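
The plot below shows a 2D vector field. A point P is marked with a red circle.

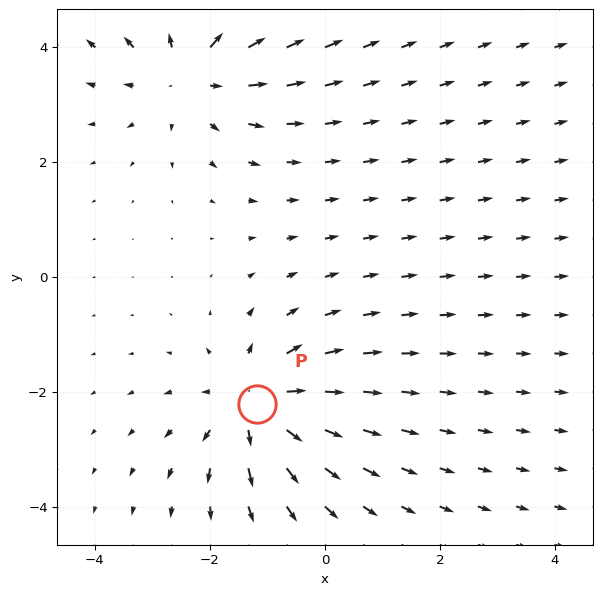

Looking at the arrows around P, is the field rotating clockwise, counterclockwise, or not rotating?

Near P at (-1.2, -2.2) the arrows show no circulation. The curl there is ≈0.

not rotating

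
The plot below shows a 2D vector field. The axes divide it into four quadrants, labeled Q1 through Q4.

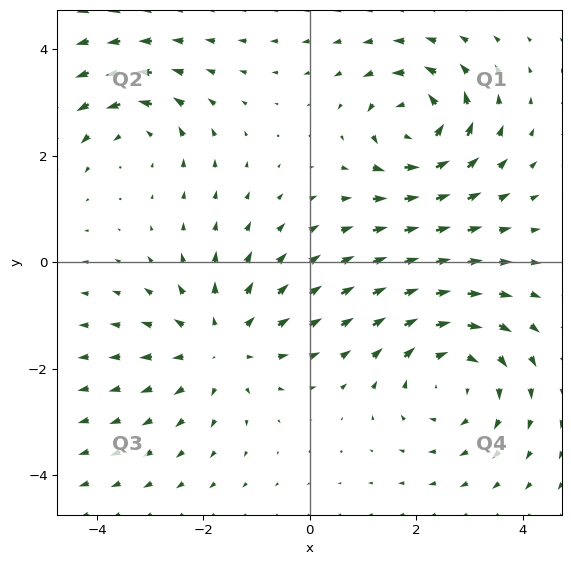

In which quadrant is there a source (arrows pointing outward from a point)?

The source sits at approximately (-1.7, -1.6), which lies in quadrant Q3. The divergence there is about +3, positive as expected for a source.

Q3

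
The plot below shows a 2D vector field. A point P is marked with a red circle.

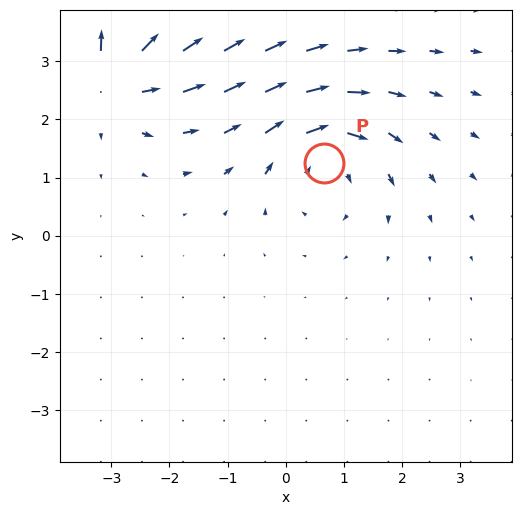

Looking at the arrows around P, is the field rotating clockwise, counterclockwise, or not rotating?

clockwise

Near P at (0.7, 1.2) the arrows circulate clockwise. The curl (z-component) there is about -4; negative curl means clockwise rotation.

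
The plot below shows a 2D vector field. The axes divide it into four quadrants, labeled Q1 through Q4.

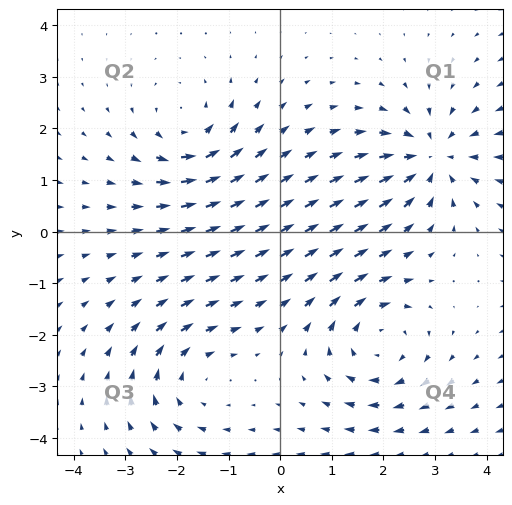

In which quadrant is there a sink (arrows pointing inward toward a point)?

Q1

The sink sits at approximately (2.9, 1.4), which lies in quadrant Q1. The divergence there is about -5, negative as expected for a sink.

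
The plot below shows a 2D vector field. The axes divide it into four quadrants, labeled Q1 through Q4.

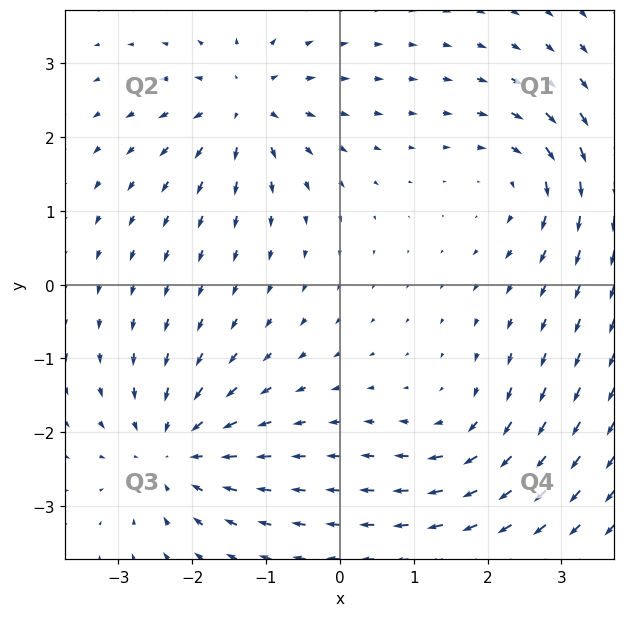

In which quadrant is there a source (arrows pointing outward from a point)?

The source sits at approximately (-1.3, 2.4), which lies in quadrant Q2. The divergence there is about +5, positive as expected for a source.

Q2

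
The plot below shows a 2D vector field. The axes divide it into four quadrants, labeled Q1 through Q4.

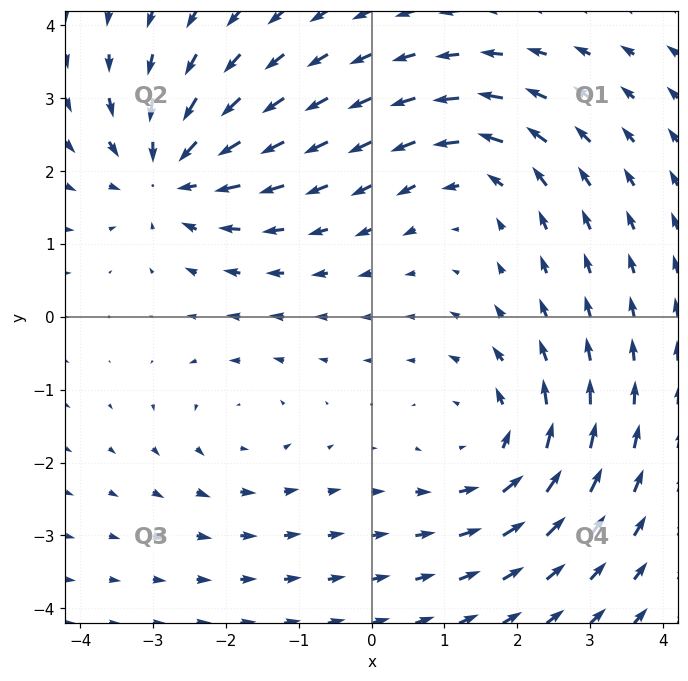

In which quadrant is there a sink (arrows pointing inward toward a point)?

Q2

The sink sits at approximately (-2.8, 2.0), which lies in quadrant Q2. The divergence there is about -5, negative as expected for a sink.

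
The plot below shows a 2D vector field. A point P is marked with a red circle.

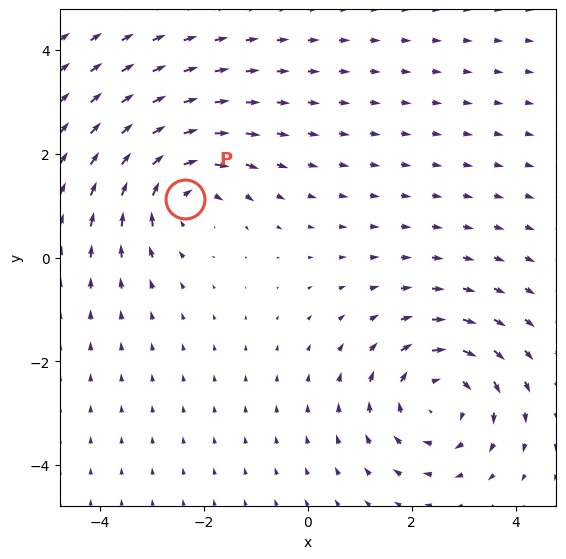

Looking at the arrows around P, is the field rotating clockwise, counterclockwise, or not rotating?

Near P at (-2.4, 1.1) the arrows circulate clockwise. The curl (z-component) there is about -5; negative curl means clockwise rotation.

clockwise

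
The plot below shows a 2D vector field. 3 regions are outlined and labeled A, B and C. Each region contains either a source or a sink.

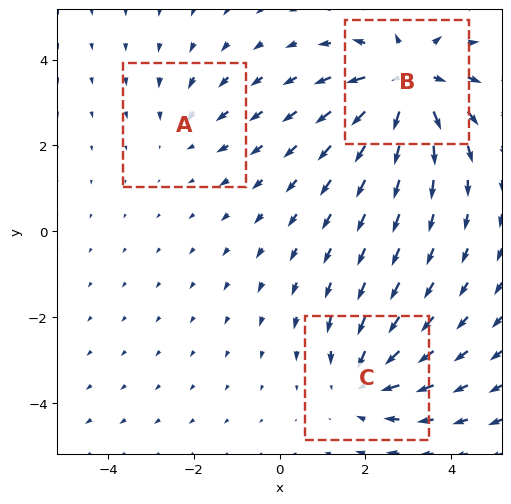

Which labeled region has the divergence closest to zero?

A

Divergence at each region's feature centre — A: about -2, B: about +5, C: about -3. Region A is closest to zero.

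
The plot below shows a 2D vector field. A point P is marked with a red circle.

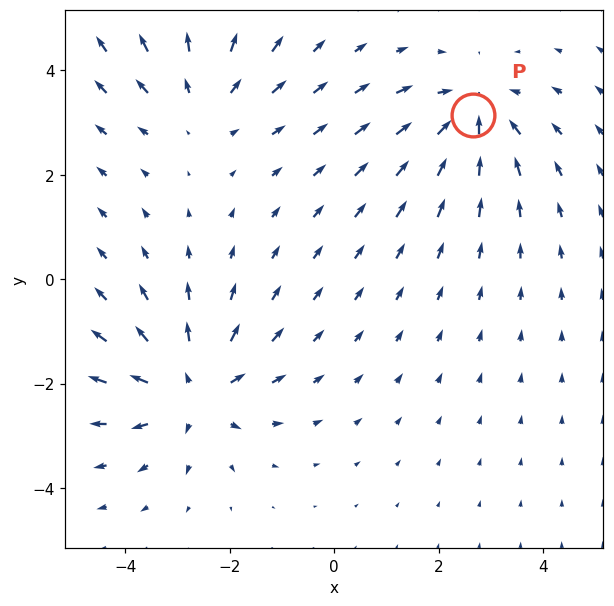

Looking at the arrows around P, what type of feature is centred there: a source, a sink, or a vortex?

sink

At P (2.7, 3.1) the arrows converge inward. Divergence about -4, curl ≈0 — negative divergence with near-zero curl is a sink.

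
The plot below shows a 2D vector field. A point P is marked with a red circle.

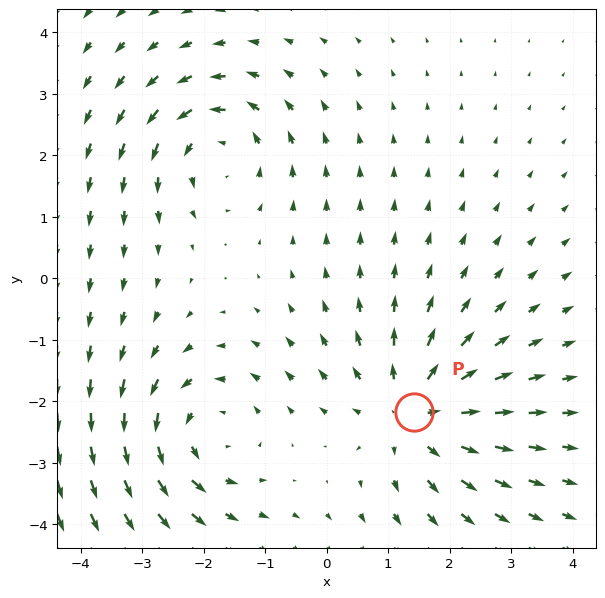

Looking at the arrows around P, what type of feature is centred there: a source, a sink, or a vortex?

source

At P (1.4, -2.2) the arrows spread outward. Divergence about +4, curl ≈0 — positive divergence with near-zero curl is a source.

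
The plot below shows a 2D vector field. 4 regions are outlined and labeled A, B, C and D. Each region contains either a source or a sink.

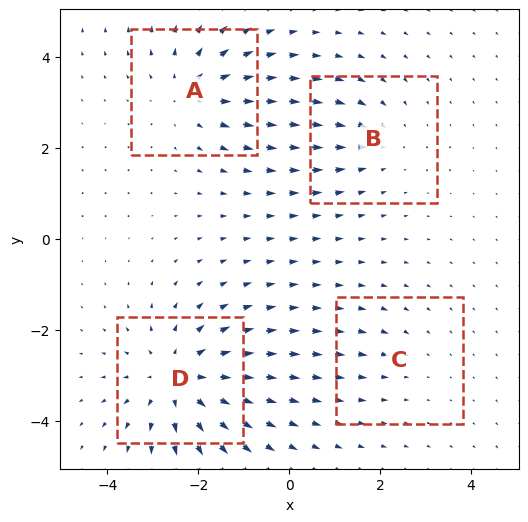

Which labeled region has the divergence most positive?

Divergence at each region's feature centre — A: about +4, B: about -3, C: about -2, D: about +6. Region D is most positive.

D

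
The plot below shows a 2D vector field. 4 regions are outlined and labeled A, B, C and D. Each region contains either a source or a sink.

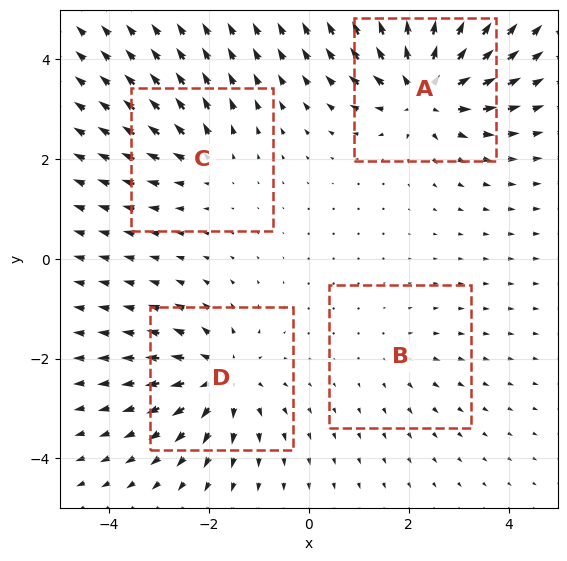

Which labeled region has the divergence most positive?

Divergence at each region's feature centre — A: about +8, B: about +2, C: about +4, D: about +6. Region A is most positive.

A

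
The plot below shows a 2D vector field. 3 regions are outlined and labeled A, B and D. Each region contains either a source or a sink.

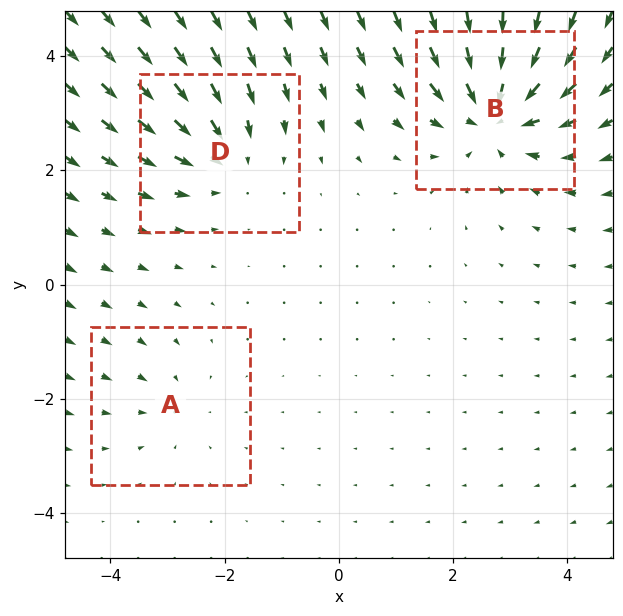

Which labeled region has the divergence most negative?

Divergence at each region's feature centre — A: about -2, B: about -5, D: about -3. Region B is most negative.

B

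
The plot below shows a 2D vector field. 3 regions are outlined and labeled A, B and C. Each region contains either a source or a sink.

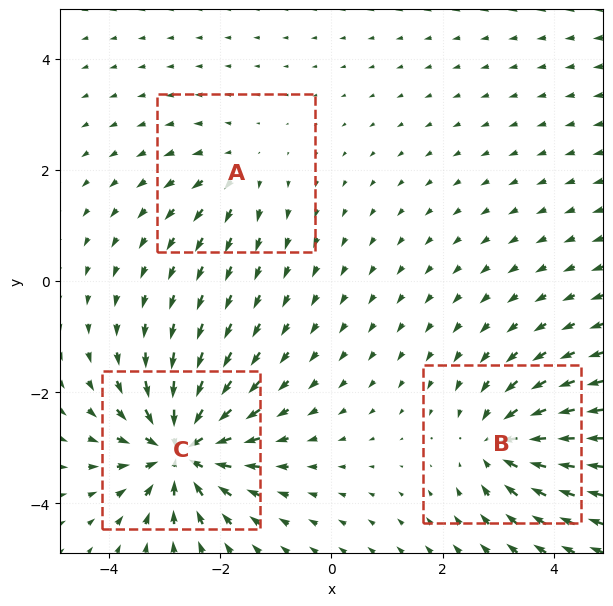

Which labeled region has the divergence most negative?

Divergence at each region's feature centre — A: about +2, B: about -4, C: about -6. Region C is most negative.

C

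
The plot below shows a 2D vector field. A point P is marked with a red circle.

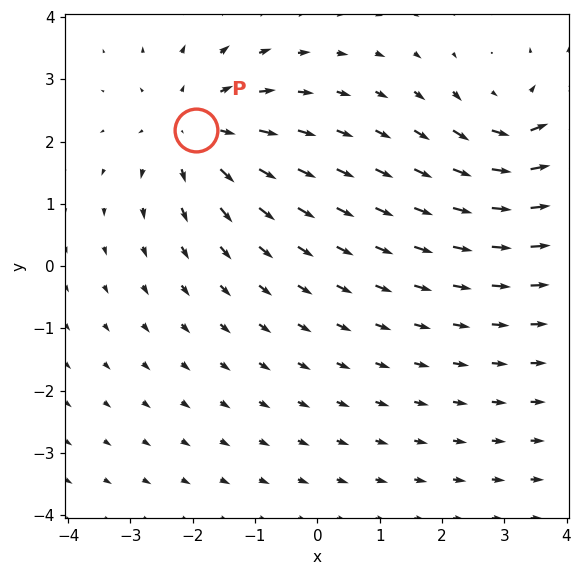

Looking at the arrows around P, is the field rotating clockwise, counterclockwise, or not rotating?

Near P at (-2.0, 2.2) the arrows show no circulation. The curl there is ≈0.

not rotating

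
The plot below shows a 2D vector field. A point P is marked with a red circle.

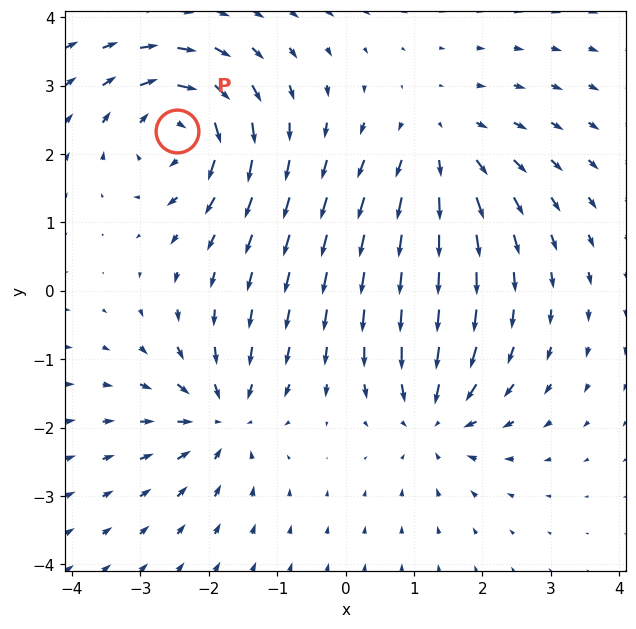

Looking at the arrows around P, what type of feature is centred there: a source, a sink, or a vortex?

vortex

At P (-2.5, 2.3) the arrows circulate clockwise. Divergence ≈0, curl about -7 — near-zero divergence with nonzero curl is a vortex.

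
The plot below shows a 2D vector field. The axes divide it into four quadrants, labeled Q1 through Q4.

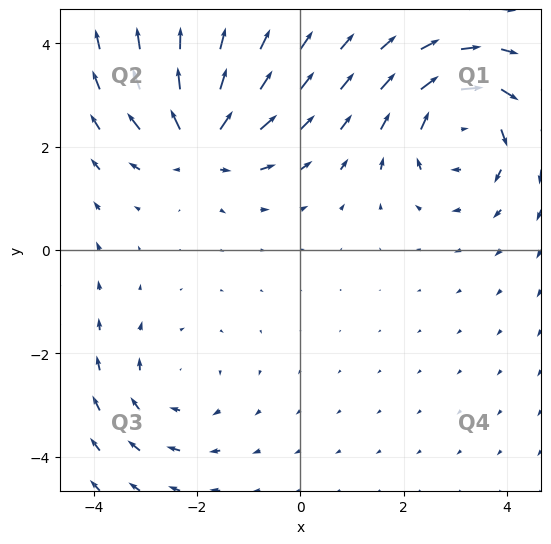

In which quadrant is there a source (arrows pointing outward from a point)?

The source sits at approximately (-1.9, 2.1), which lies in quadrant Q2. The divergence there is about +6, positive as expected for a source.

Q2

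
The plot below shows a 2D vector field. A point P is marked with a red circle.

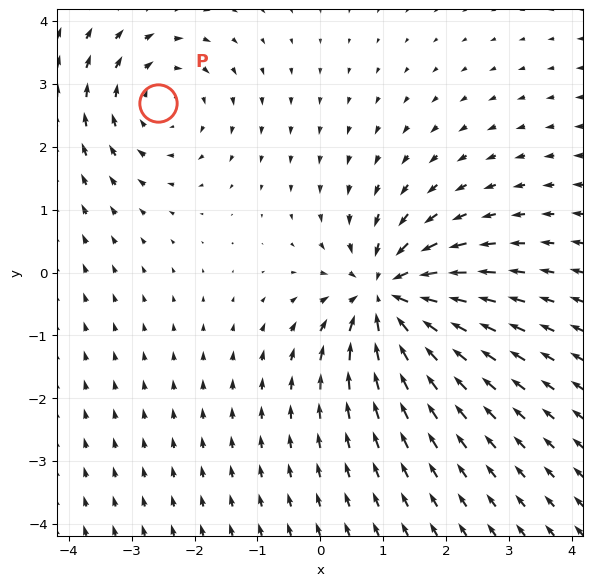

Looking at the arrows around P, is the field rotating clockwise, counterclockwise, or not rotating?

clockwise

Near P at (-2.6, 2.7) the arrows circulate clockwise. The curl (z-component) there is about -3; negative curl means clockwise rotation.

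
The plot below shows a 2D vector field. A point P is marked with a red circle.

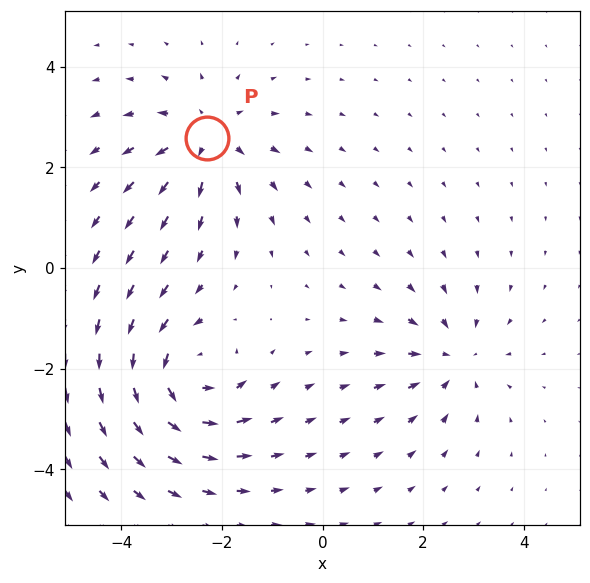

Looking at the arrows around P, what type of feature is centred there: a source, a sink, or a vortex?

At P (-2.3, 2.6) the arrows spread outward. Divergence about +3, curl ≈0 — positive divergence with near-zero curl is a source.

source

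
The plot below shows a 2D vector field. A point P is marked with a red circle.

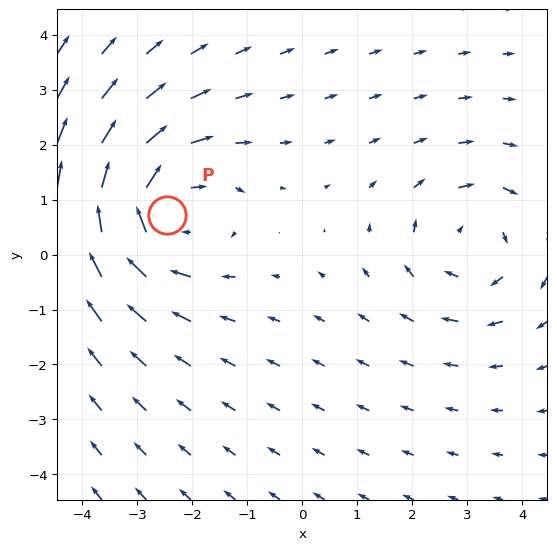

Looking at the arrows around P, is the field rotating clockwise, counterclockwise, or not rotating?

Near P at (-2.5, 0.7) the arrows circulate clockwise. The curl (z-component) there is about -4; negative curl means clockwise rotation.

clockwise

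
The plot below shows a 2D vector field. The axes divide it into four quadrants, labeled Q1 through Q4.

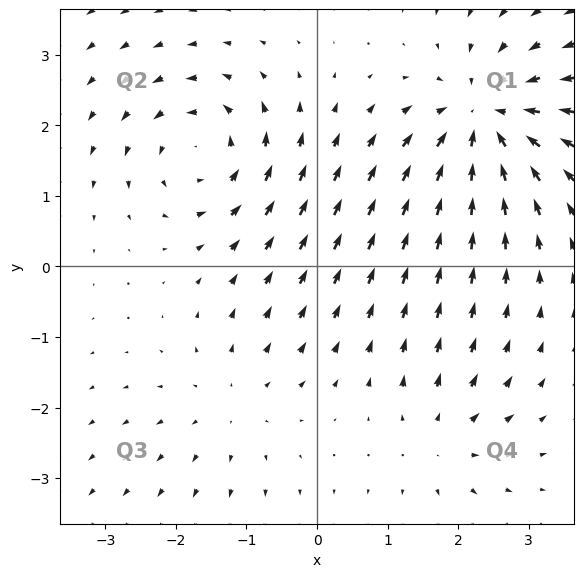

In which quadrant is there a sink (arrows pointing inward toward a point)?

Q1

The sink sits at approximately (2.4, 2.1), which lies in quadrant Q1. The divergence there is about -6, negative as expected for a sink.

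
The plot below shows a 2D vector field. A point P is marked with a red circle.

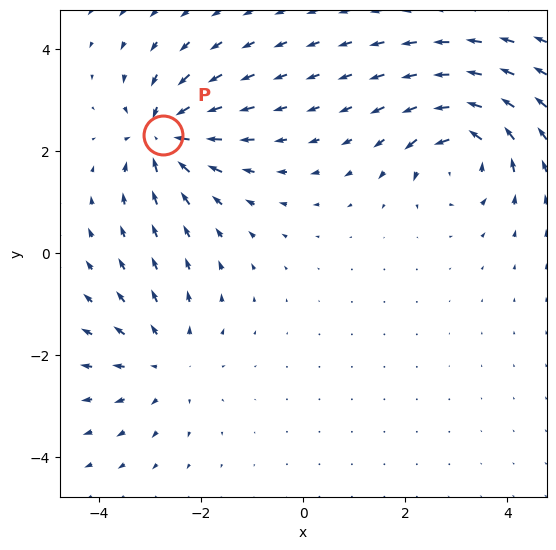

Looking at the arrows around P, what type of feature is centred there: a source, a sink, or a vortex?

At P (-2.7, 2.3) the arrows converge inward. Divergence about -6, curl ≈0 — negative divergence with near-zero curl is a sink.

sink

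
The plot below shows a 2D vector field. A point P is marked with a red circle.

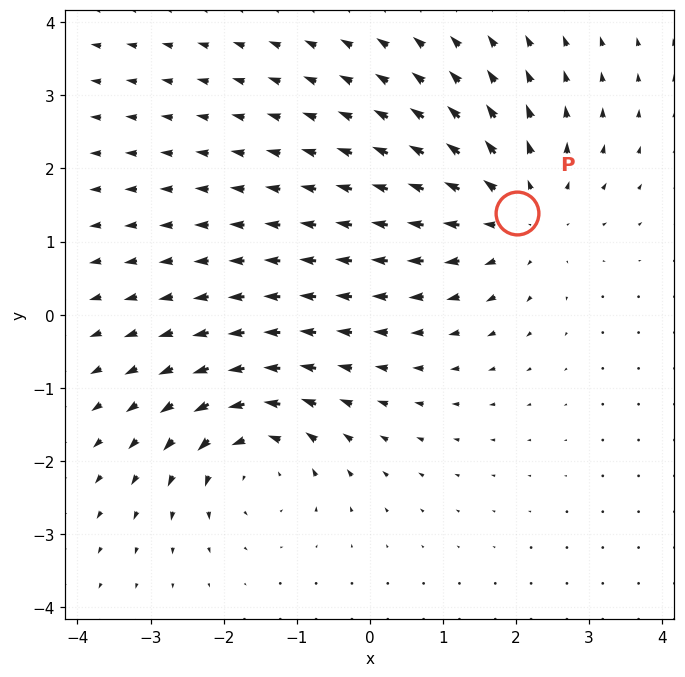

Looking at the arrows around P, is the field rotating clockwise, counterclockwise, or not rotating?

not rotating

Near P at (2.0, 1.4) the arrows show no circulation. The curl there is ≈0.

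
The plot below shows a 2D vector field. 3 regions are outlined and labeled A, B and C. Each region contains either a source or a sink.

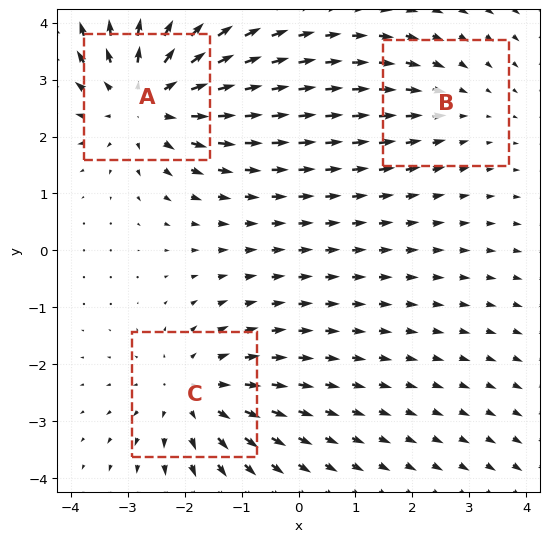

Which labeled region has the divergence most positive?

Divergence at each region's feature centre — A: about +4, B: about -2, C: about +3. Region A is most positive.

A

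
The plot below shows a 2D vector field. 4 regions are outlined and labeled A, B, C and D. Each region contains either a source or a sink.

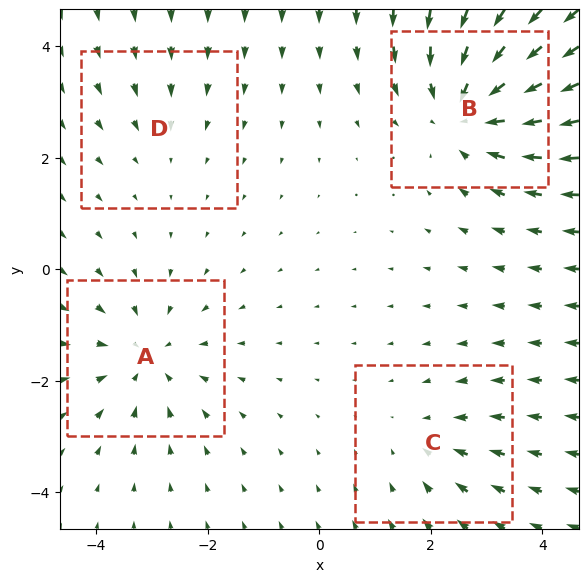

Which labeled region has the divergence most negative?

Divergence at each region's feature centre — A: about -4, B: about -6, C: about -3, D: about -2. Region B is most negative.

B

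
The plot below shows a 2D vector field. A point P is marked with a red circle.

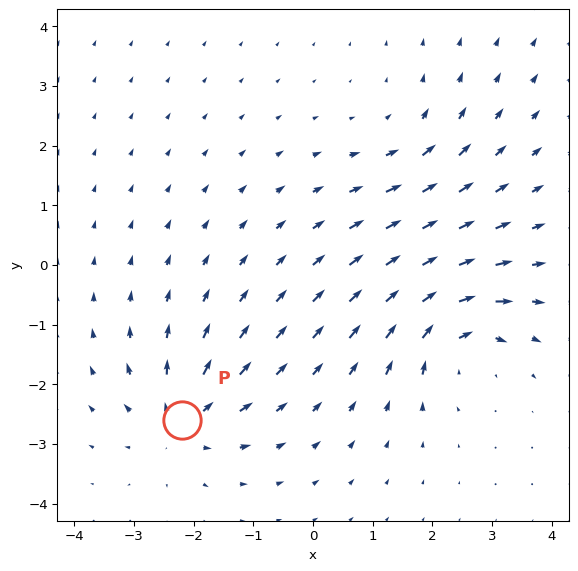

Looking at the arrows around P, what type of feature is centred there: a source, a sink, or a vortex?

source

At P (-2.2, -2.6) the arrows spread outward. Divergence about +6, curl ≈0 — positive divergence with near-zero curl is a source.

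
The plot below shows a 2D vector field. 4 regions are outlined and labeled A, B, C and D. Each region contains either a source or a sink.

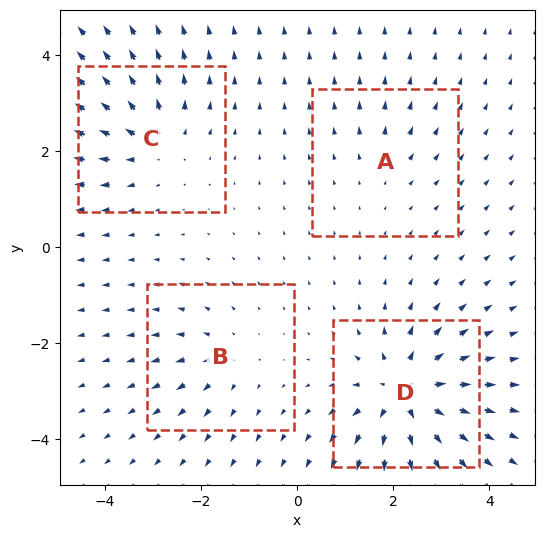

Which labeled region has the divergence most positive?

Divergence at each region's feature centre — A: about +2, B: about +3, C: about +5, D: about +8. Region D is most positive.

D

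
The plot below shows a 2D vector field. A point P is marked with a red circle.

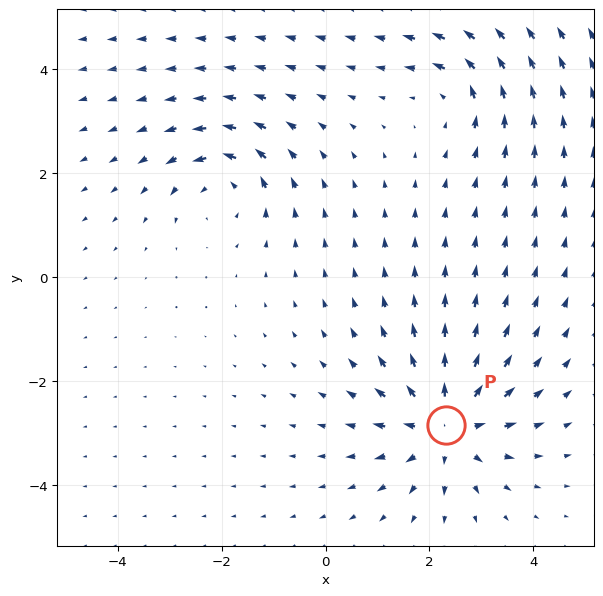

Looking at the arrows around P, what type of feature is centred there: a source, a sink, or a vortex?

source

At P (2.3, -2.8) the arrows spread outward. Divergence about +5, curl ≈0 — positive divergence with near-zero curl is a source.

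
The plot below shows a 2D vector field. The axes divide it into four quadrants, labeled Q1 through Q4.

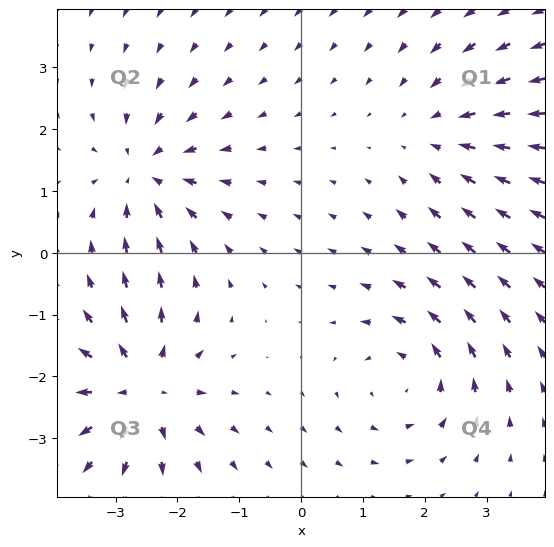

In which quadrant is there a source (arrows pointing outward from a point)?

Q3

The source sits at approximately (-2.6, -2.2), which lies in quadrant Q3. The divergence there is about +6, positive as expected for a source.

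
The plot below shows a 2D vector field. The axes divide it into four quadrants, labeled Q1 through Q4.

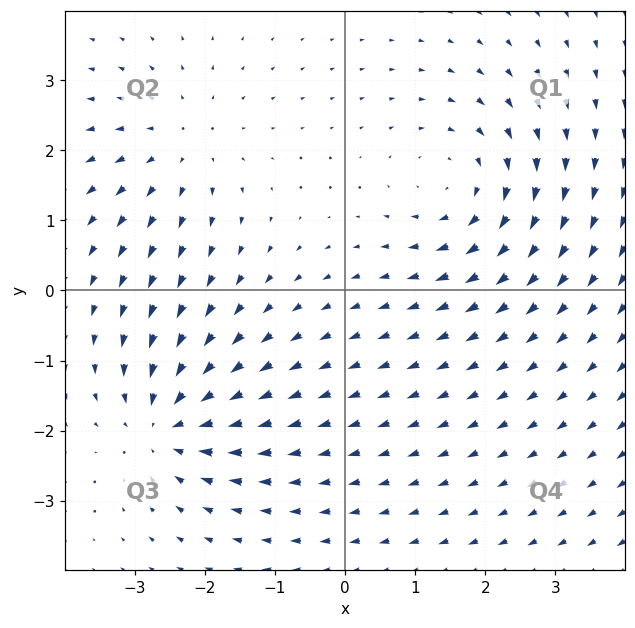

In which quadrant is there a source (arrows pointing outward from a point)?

The source sits at approximately (-2.3, 2.1), which lies in quadrant Q2. The divergence there is about +3, positive as expected for a source.

Q2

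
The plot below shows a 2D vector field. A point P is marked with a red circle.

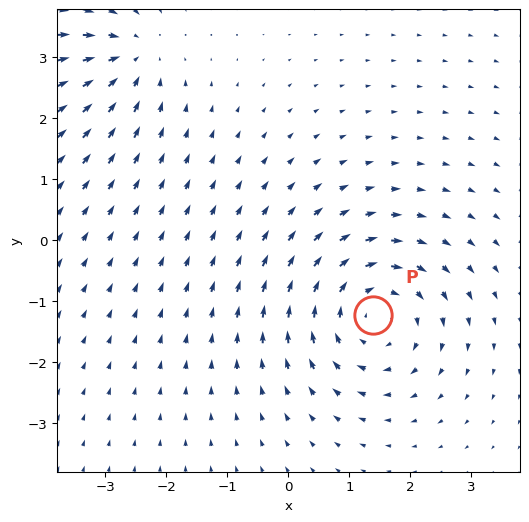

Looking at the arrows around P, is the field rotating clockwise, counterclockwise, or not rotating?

clockwise

Near P at (1.4, -1.2) the arrows circulate clockwise. The curl (z-component) there is about -4; negative curl means clockwise rotation.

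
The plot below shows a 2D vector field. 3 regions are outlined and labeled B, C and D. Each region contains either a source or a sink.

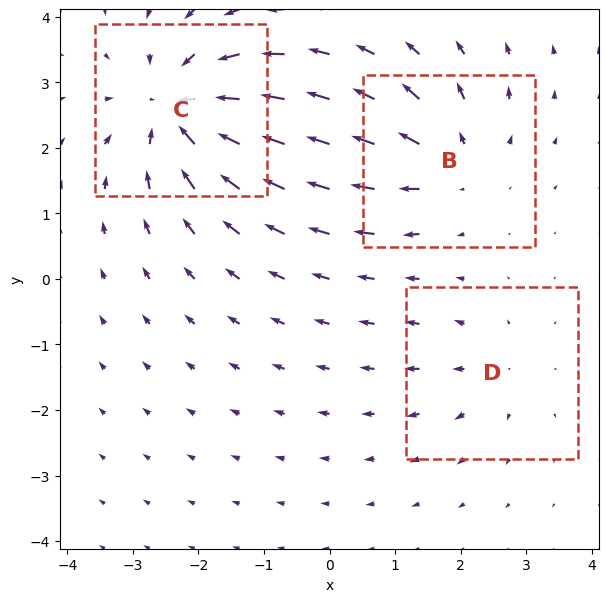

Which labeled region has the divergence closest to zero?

Divergence at each region's feature centre — B: about +4, C: about -5, D: about +2. Region D is closest to zero.

D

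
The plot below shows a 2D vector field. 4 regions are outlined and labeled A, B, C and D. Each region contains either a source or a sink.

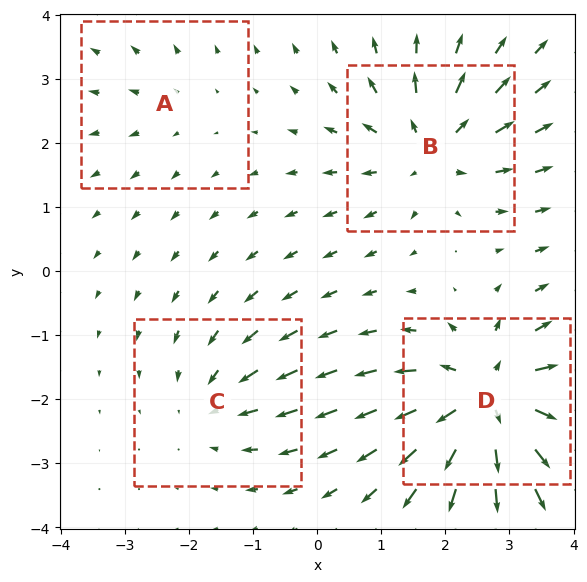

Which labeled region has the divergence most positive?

Divergence at each region's feature centre — A: about +2, B: about +5, C: about -3, D: about +8. Region D is most positive.

D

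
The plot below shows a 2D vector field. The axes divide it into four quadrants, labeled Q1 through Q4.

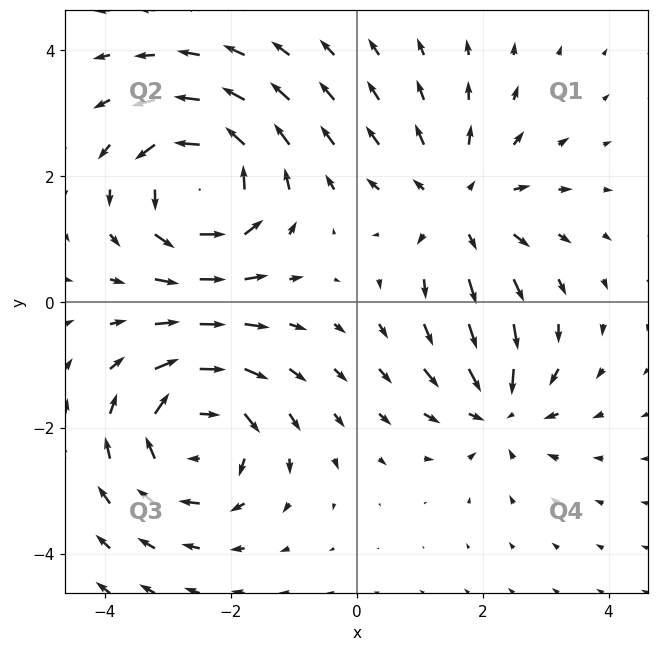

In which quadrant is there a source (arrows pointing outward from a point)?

The source sits at approximately (1.6, 1.5), which lies in quadrant Q1. The divergence there is about +3, positive as expected for a source.

Q1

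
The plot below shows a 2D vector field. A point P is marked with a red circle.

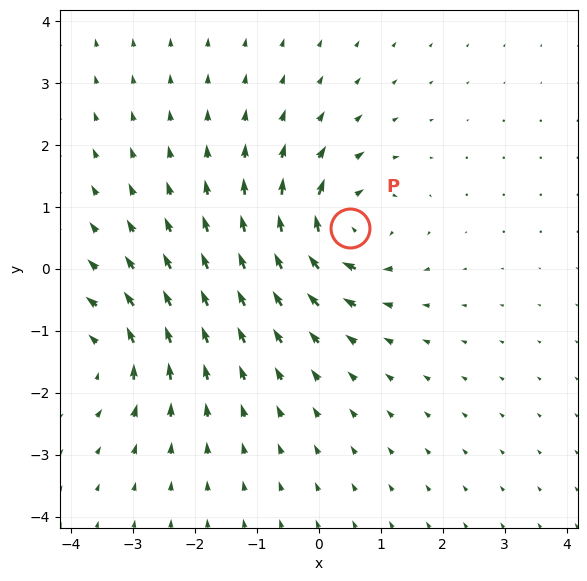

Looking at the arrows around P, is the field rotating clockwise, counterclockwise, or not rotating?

Near P at (0.5, 0.7) the arrows circulate clockwise. The curl (z-component) there is about -6; negative curl means clockwise rotation.

clockwise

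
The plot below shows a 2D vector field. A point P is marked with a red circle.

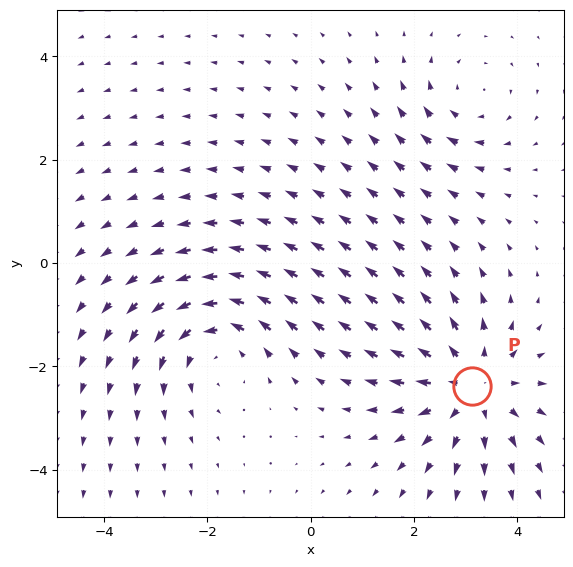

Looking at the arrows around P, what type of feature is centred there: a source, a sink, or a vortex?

At P (3.1, -2.4) the arrows spread outward. Divergence about +4, curl ≈0 — positive divergence with near-zero curl is a source.

source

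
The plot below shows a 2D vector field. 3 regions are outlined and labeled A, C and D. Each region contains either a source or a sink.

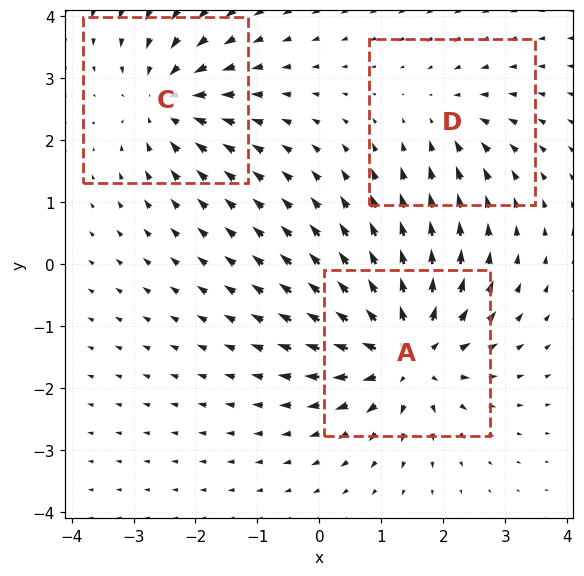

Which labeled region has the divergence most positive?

Divergence at each region's feature centre — A: about +5, C: about -4, D: about -2. Region A is most positive.

A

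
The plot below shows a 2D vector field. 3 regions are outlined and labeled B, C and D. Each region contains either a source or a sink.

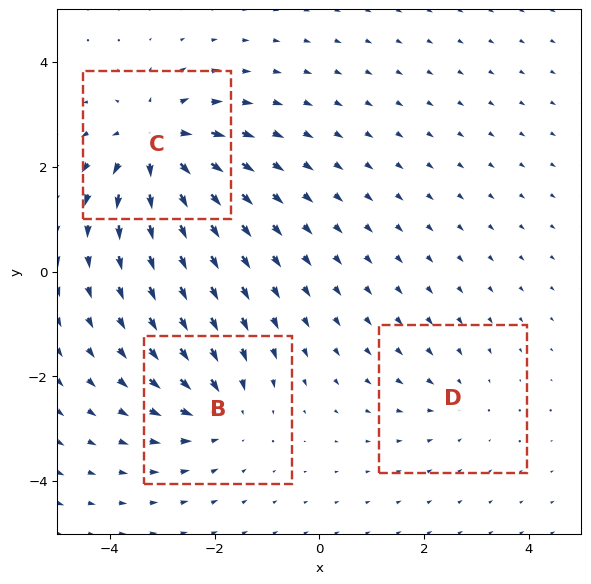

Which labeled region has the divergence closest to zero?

Divergence at each region's feature centre — B: about -3, C: about +5, D: about -2. Region D is closest to zero.

D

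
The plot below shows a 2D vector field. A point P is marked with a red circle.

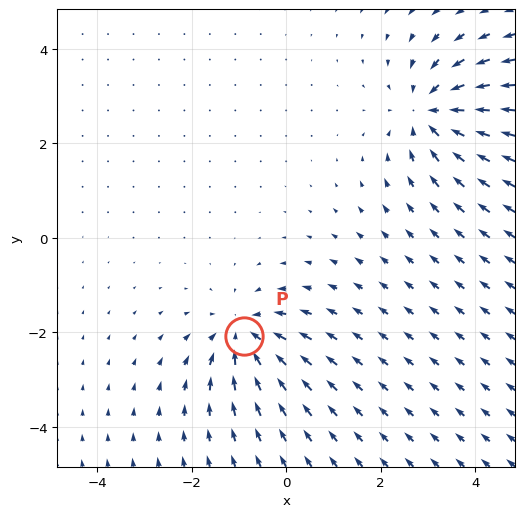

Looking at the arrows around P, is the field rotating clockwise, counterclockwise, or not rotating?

not rotating

Near P at (-0.9, -2.1) the arrows show no circulation. The curl there is ≈0.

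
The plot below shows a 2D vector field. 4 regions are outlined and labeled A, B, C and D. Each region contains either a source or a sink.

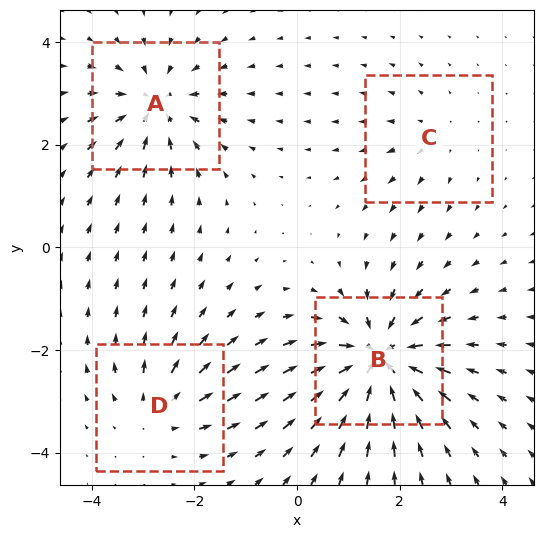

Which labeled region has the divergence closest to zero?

Divergence at each region's feature centre — A: about -5, B: about -8, C: about +2, D: about +4. Region C is closest to zero.

C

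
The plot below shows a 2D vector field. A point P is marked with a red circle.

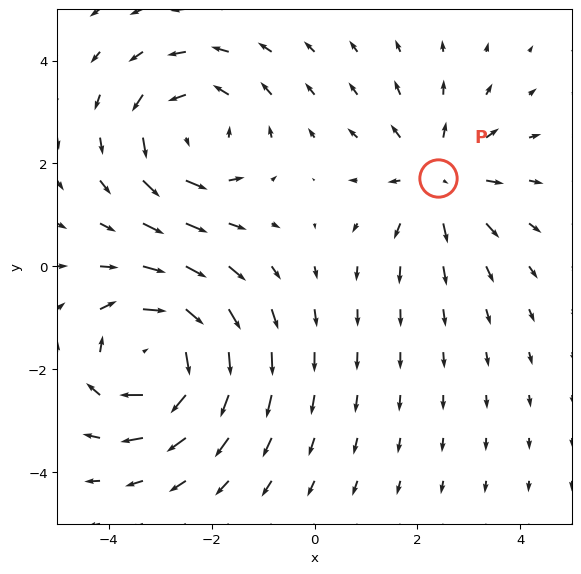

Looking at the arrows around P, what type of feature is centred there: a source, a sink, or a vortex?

source

At P (2.4, 1.7) the arrows spread outward. Divergence about +3, curl ≈0 — positive divergence with near-zero curl is a source.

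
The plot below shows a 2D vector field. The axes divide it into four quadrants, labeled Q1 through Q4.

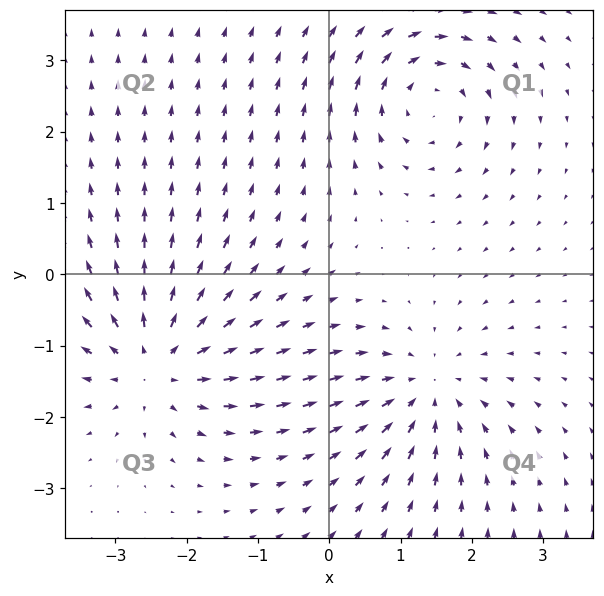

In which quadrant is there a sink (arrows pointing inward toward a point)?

The sink sits at approximately (1.4, -1.6), which lies in quadrant Q4. The divergence there is about -3, negative as expected for a sink.

Q4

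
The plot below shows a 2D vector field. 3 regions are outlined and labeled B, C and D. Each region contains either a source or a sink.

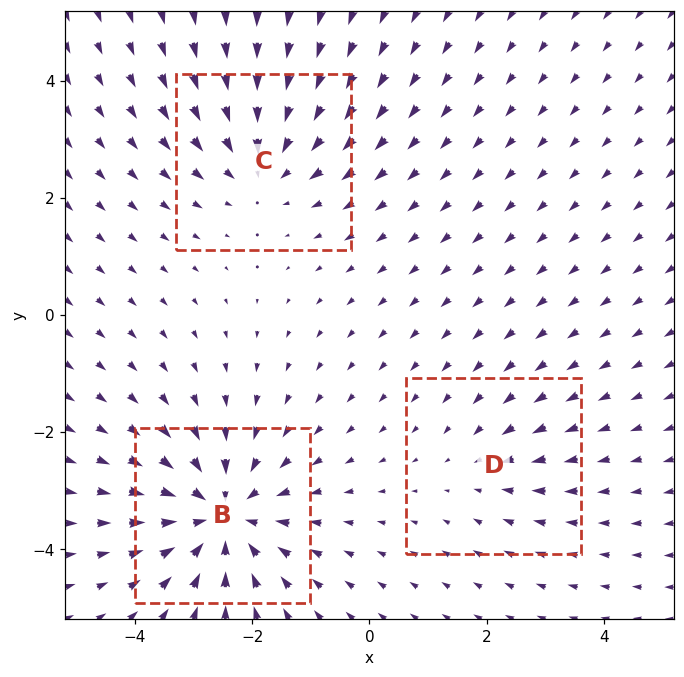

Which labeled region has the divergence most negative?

Divergence at each region's feature centre — B: about -5, C: about -3, D: about -2. Region B is most negative.

B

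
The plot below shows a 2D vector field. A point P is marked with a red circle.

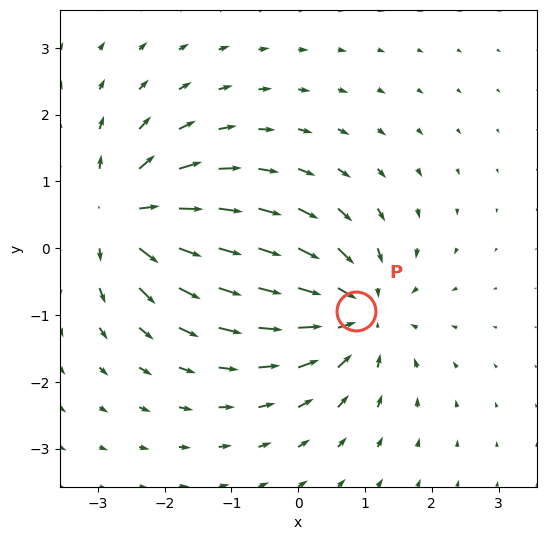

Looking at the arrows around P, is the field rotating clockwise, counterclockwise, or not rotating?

Near P at (0.9, -0.9) the arrows show no circulation. The curl there is ≈0.

not rotating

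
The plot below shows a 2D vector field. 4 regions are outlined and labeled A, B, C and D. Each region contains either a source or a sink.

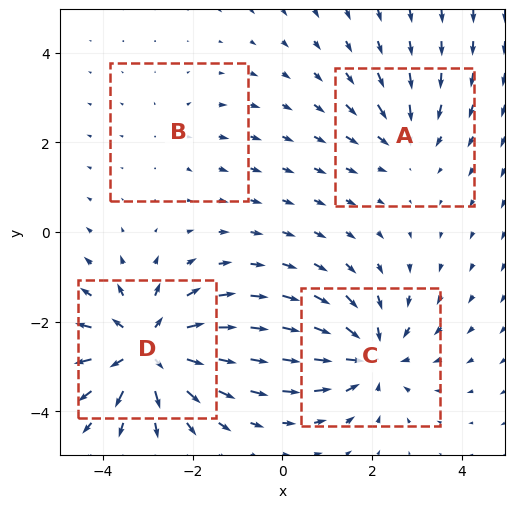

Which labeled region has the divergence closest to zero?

B

Divergence at each region's feature centre — A: about -3, B: about +2, C: about -5, D: about +6. Region B is closest to zero.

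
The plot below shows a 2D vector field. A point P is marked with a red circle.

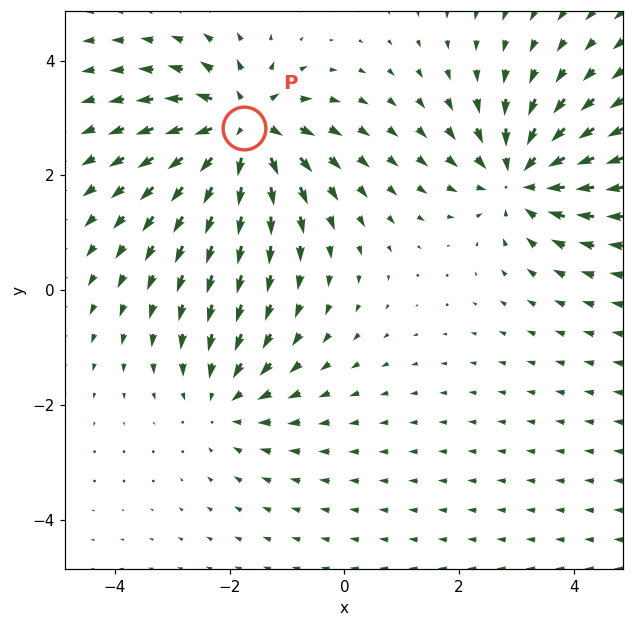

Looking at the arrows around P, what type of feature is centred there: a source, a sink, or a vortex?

At P (-1.7, 2.8) the arrows spread outward. Divergence about +6, curl ≈0 — positive divergence with near-zero curl is a source.

source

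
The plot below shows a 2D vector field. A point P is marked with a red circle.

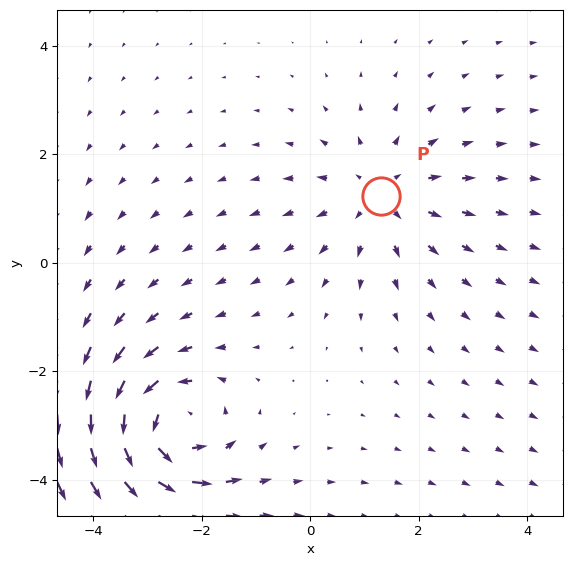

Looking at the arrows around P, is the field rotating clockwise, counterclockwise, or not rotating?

not rotating

Near P at (1.3, 1.2) the arrows show no circulation. The curl there is ≈0.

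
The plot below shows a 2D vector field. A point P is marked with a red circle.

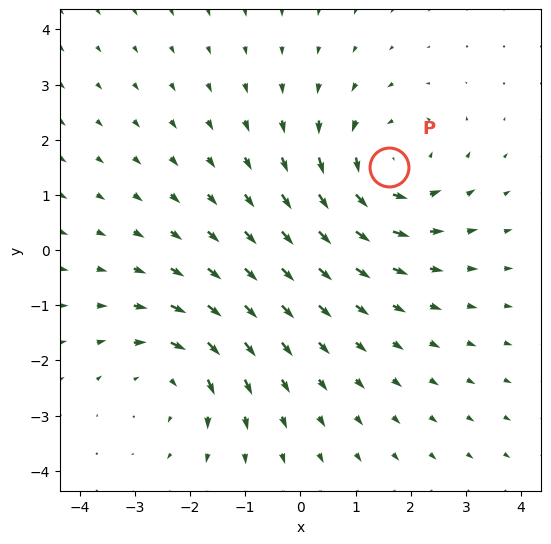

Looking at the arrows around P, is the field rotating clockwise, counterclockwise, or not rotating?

counterclockwise

Near P at (1.6, 1.5) the arrows circulate counterclockwise. The curl (z-component) there is about +4; positive curl means counterclockwise rotation.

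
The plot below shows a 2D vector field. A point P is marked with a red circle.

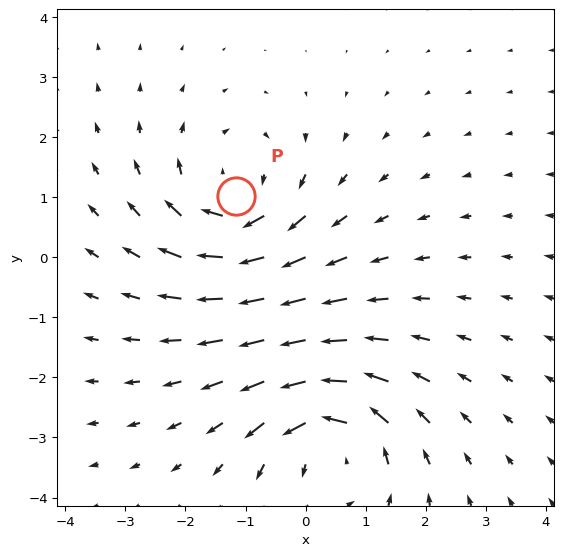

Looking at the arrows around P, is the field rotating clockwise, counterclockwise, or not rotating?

clockwise

Near P at (-1.2, 1.0) the arrows circulate clockwise. The curl (z-component) there is about -3; negative curl means clockwise rotation.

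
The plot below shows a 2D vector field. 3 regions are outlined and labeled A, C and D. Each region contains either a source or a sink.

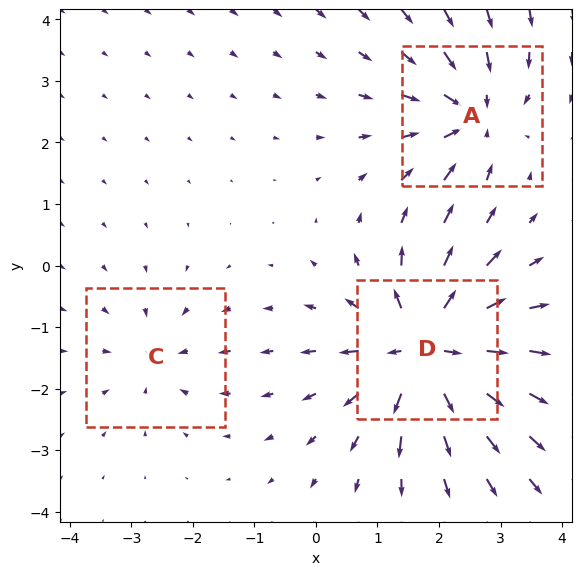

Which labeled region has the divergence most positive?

D

Divergence at each region's feature centre — A: about -4, C: about -2, D: about +6. Region D is most positive.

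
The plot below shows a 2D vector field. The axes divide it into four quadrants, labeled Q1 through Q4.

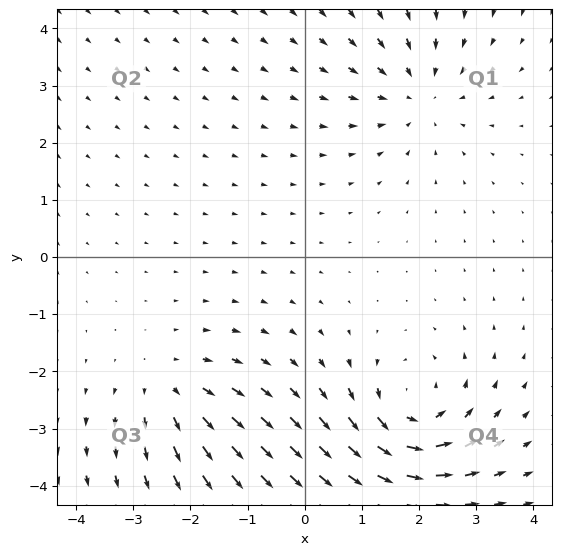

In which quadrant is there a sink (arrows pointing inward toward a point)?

The sink sits at approximately (2.0, 2.9), which lies in quadrant Q1. The divergence there is about -3, negative as expected for a sink.

Q1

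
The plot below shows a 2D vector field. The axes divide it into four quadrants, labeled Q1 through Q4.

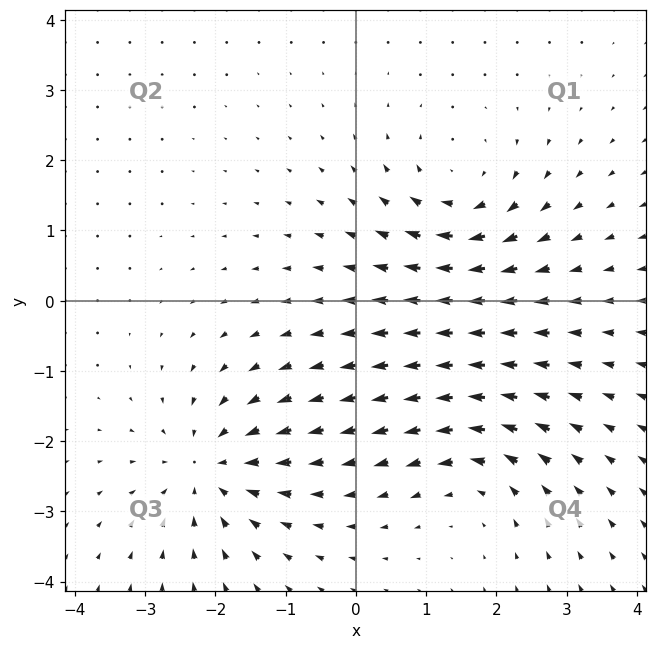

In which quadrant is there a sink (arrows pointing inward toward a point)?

Q3

The sink sits at approximately (-2.1, -2.4), which lies in quadrant Q3. The divergence there is about -5, negative as expected for a sink.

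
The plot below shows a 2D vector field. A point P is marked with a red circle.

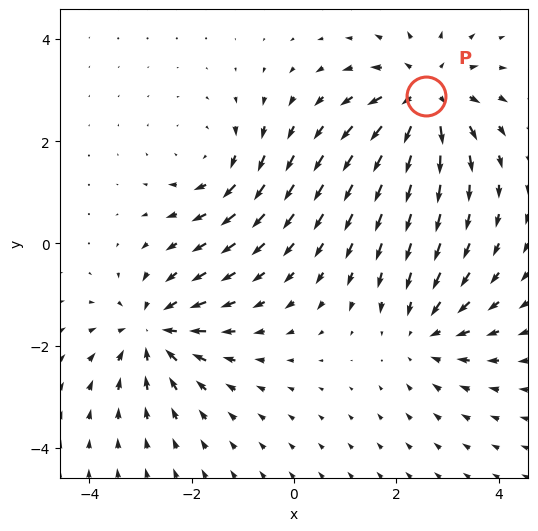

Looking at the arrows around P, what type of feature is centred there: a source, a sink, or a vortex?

source

At P (2.6, 2.9) the arrows spread outward. Divergence about +5, curl ≈0 — positive divergence with near-zero curl is a source.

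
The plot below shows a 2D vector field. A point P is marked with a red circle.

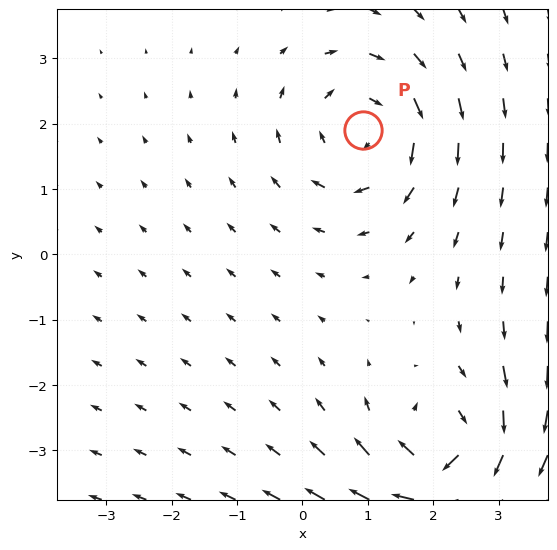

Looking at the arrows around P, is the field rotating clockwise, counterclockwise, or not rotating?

clockwise

Near P at (0.9, 1.9) the arrows circulate clockwise. The curl (z-component) there is about -3; negative curl means clockwise rotation.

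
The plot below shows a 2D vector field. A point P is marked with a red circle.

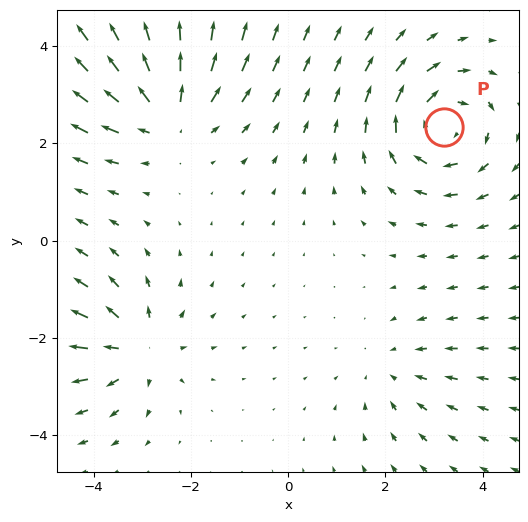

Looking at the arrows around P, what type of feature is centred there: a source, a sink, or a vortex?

vortex

At P (3.2, 2.3) the arrows circulate clockwise. Divergence ≈0, curl about -5 — near-zero divergence with nonzero curl is a vortex.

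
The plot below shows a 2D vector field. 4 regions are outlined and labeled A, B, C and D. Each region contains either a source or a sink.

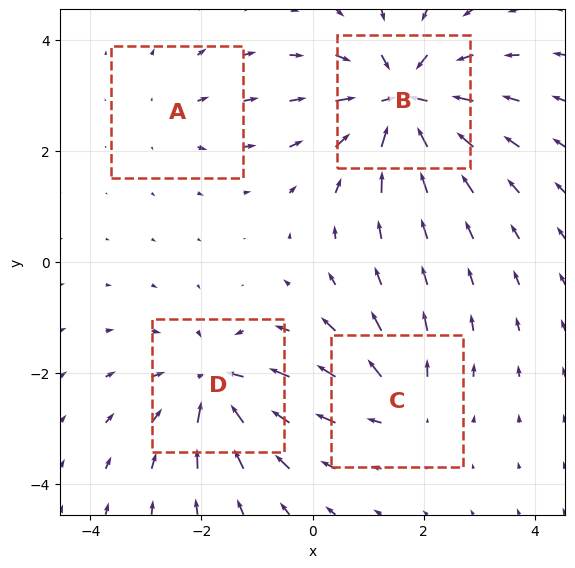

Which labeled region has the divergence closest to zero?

A

Divergence at each region's feature centre — A: about +2, B: about -8, C: about +4, D: about -6. Region A is closest to zero.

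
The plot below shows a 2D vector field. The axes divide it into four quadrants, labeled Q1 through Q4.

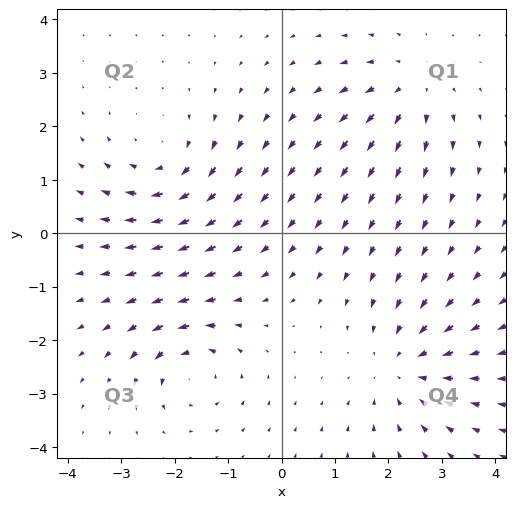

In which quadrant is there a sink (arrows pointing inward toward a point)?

The sink sits at approximately (2.3, -2.5), which lies in quadrant Q4. The divergence there is about -3, negative as expected for a sink.

Q4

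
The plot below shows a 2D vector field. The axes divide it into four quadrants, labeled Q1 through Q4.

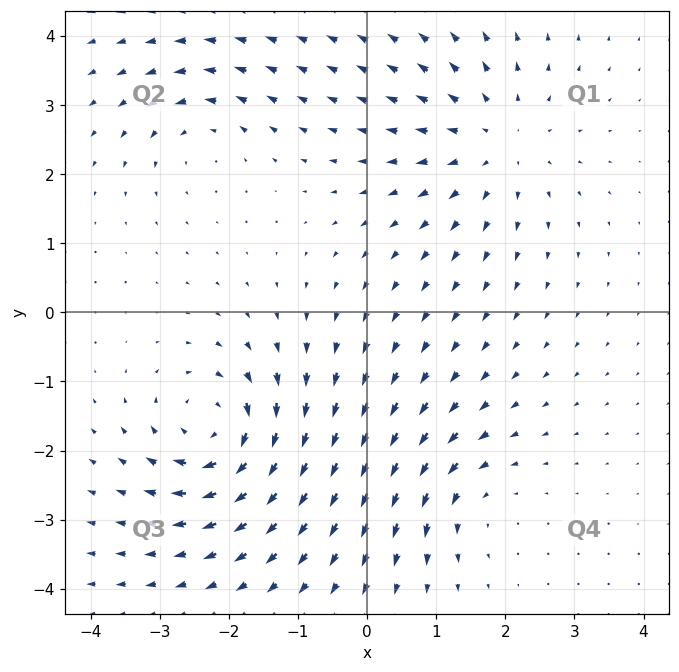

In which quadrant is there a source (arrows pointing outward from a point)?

The source sits at approximately (1.9, 2.5), which lies in quadrant Q1. The divergence there is about +4, positive as expected for a source.

Q1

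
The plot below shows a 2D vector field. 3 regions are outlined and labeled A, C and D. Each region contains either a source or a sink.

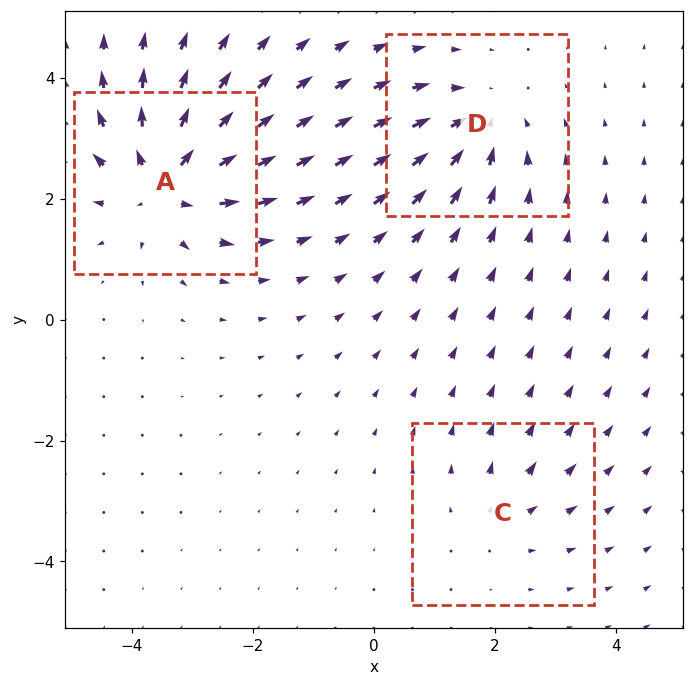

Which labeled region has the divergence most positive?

Divergence at each region's feature centre — A: about +5, C: about +2, D: about -4. Region A is most positive.

A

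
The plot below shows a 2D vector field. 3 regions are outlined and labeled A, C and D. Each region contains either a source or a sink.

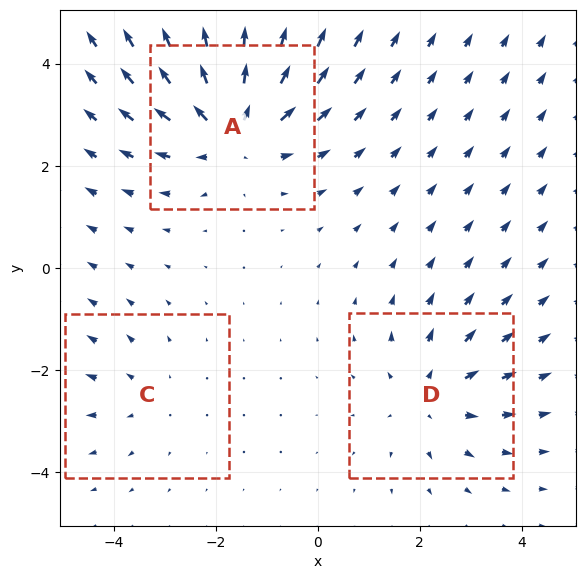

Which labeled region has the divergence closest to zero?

C

Divergence at each region's feature centre — A: about +5, C: about +2, D: about +3. Region C is closest to zero.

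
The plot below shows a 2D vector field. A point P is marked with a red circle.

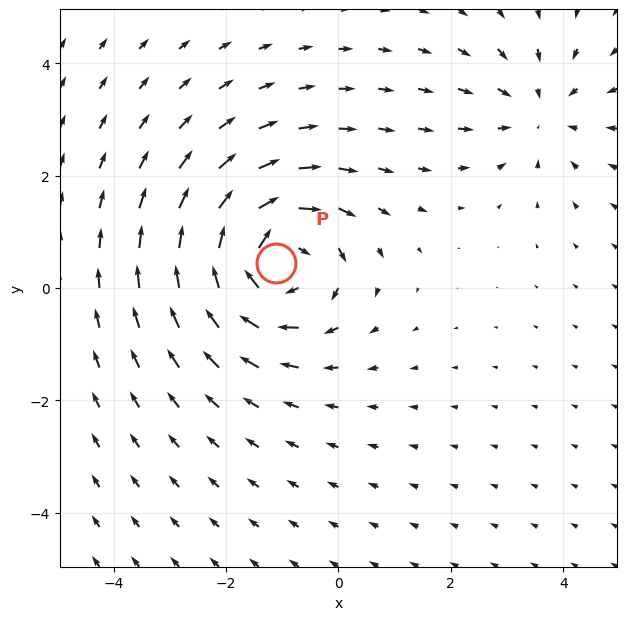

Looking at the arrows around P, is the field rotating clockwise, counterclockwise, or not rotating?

clockwise

Near P at (-1.1, 0.4) the arrows circulate clockwise. The curl (z-component) there is about -4; negative curl means clockwise rotation.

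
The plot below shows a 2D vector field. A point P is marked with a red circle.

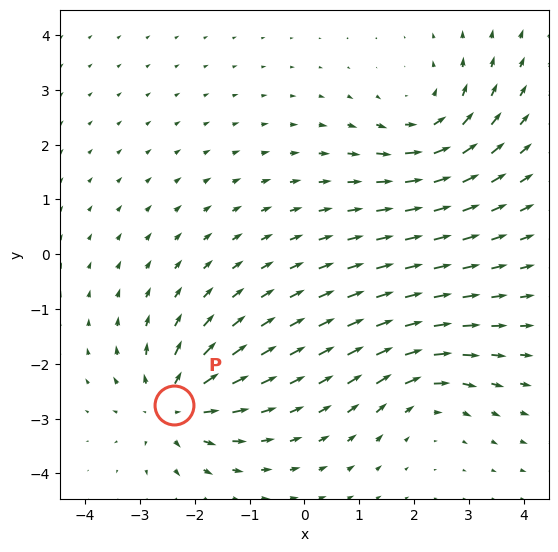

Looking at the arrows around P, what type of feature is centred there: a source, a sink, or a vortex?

At P (-2.4, -2.8) the arrows spread outward. Divergence about +6, curl ≈0 — positive divergence with near-zero curl is a source.

source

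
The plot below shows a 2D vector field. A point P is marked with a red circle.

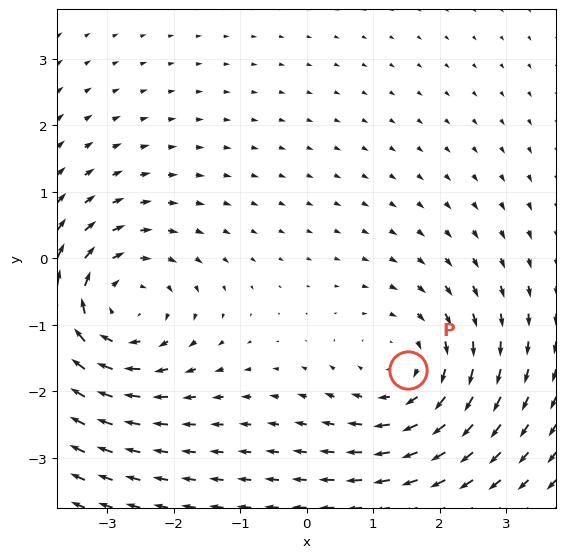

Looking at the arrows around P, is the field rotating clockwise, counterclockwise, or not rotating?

clockwise

Near P at (1.5, -1.7) the arrows circulate clockwise. The curl (z-component) there is about -3; negative curl means clockwise rotation.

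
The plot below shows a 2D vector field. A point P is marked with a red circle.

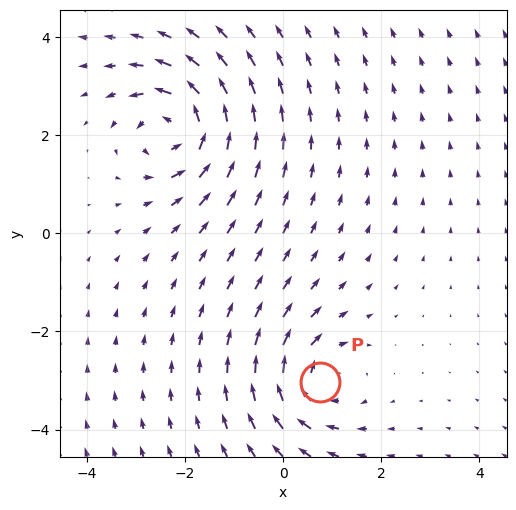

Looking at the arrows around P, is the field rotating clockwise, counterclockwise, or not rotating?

Near P at (0.7, -3.0) the arrows circulate clockwise. The curl (z-component) there is about -3; negative curl means clockwise rotation.

clockwise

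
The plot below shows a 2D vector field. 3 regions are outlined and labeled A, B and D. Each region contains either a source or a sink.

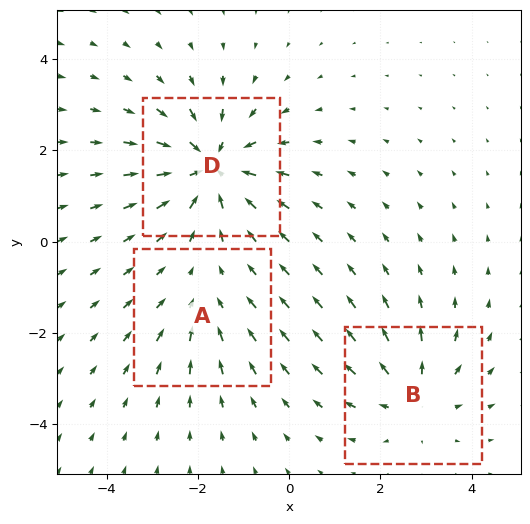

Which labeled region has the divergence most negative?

Divergence at each region's feature centre — A: about -2, B: about +3, D: about -5. Region D is most negative.

D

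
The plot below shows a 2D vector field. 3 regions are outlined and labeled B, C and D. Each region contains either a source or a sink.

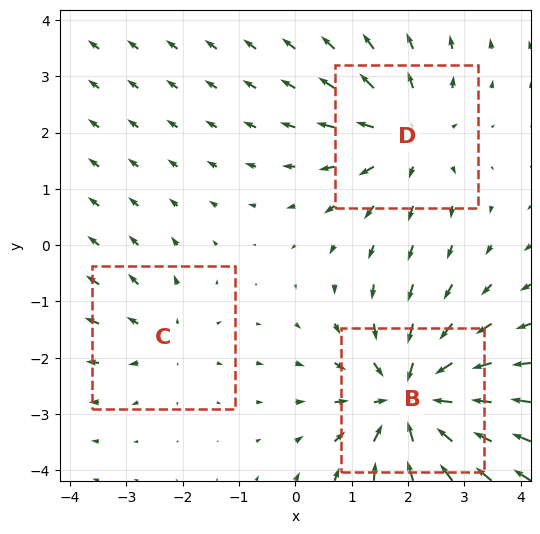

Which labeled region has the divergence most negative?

B

Divergence at each region's feature centre — B: about -5, C: about +2, D: about +3. Region B is most negative.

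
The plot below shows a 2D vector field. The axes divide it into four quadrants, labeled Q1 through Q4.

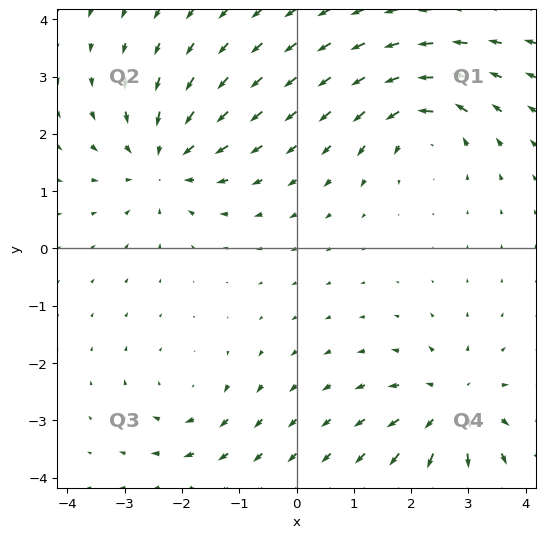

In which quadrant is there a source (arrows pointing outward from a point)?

The source sits at approximately (2.7, -2.8), which lies in quadrant Q4. The divergence there is about +5, positive as expected for a source.

Q4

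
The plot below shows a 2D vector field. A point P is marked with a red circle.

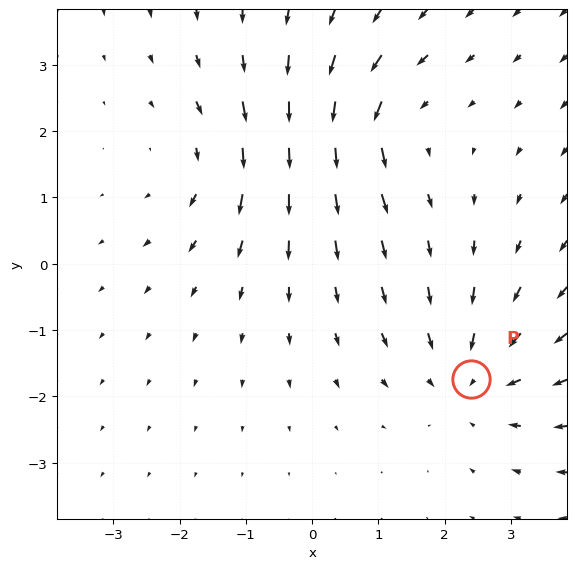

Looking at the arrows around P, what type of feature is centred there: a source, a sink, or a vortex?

sink

At P (2.4, -1.7) the arrows converge inward. Divergence about -3, curl ≈0 — negative divergence with near-zero curl is a sink.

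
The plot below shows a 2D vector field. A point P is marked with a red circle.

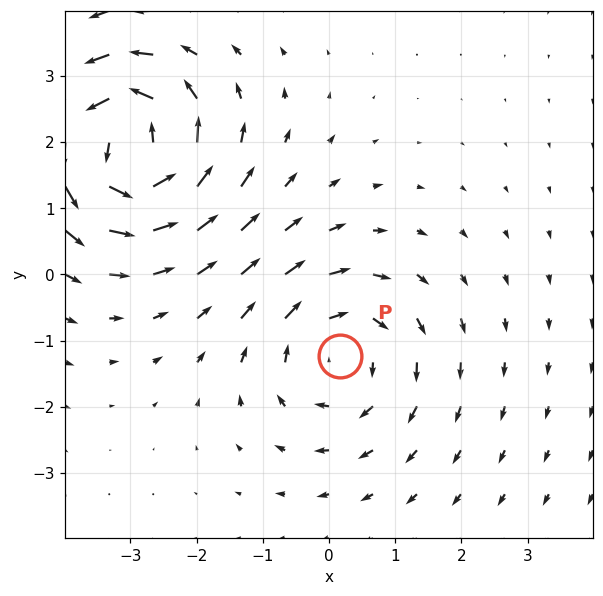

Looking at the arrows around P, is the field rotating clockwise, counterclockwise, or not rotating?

Near P at (0.2, -1.2) the arrows circulate clockwise. The curl (z-component) there is about -3; negative curl means clockwise rotation.

clockwise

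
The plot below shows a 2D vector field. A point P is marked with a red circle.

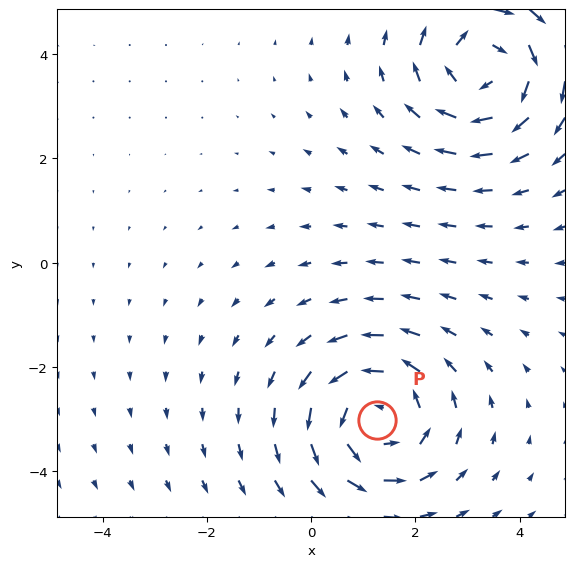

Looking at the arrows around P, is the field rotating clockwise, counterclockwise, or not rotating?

counterclockwise

Near P at (1.3, -3.0) the arrows circulate counterclockwise. The curl (z-component) there is about +3; positive curl means counterclockwise rotation.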